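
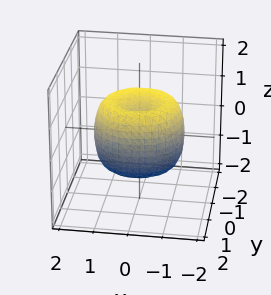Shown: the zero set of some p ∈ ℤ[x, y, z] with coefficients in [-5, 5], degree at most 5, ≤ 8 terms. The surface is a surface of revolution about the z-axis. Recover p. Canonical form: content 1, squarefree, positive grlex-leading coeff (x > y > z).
2*x^4 + 4*x^2*y^2 + 2*y^4 - 3*x^2 - 3*y^2 + 2*z^2 - 1

1. deg p = 4. No degree-3 surface has this shape.
2. Symmetry: the surface is invariant under rotation about z: p = q(x² + y², z).
3. From the axis intercepts and sections: a circular section at z = -1 has radius between 0 and 1.
4. Solving for integer coefficients yields p as stated.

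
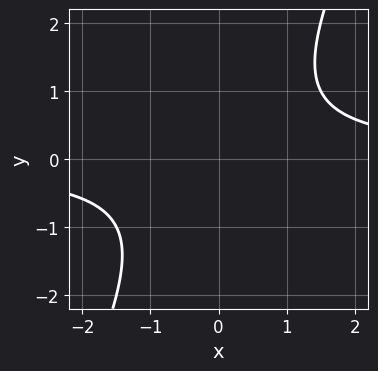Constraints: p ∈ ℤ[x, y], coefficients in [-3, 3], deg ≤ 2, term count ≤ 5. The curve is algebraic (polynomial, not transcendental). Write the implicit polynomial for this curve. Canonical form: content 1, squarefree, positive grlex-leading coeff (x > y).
2*x*y - y^2 - 2

1. deg p = 2. The shape is more complex than any degree-1 curve.
2. Checking where it meets the axes: the curve avoids every integer x-axis point in the box; the curve avoids every integer y-axis point in the box.
3. Assembling these constraints gives the stated polynomial.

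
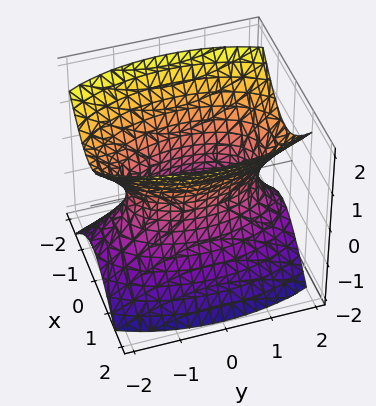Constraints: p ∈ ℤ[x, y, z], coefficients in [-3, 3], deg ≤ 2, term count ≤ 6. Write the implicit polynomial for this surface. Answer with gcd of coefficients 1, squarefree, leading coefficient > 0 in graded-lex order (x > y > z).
First, deg p = 2. An hourglass — one-sheet hyperboloid; a quadric.
Next, symmetries: the y ↦ −y reflection is a symmetry, so y appears only in even powers; it's symmetric under z → −z, forcing even powers of z; it's symmetric under x → −x, forcing even powers of x.
Then, from the visible intercepts: it misses every integer gridline on the z-axis.
Finally, putting this together gives p.

3*x^2 + y^2 - 2*z^2 - 2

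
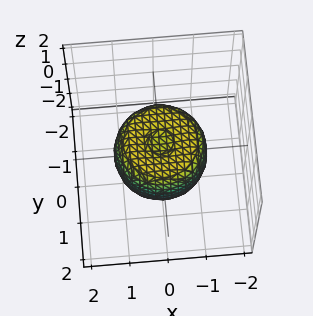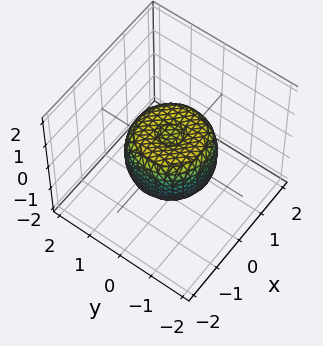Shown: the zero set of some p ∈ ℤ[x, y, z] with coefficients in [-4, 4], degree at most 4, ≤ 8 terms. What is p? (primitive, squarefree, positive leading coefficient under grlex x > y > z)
2*x^4 + 4*x^2*y^2 + 2*y^4 - 2*x^2 - 2*y^2 + 2*z^2 - 1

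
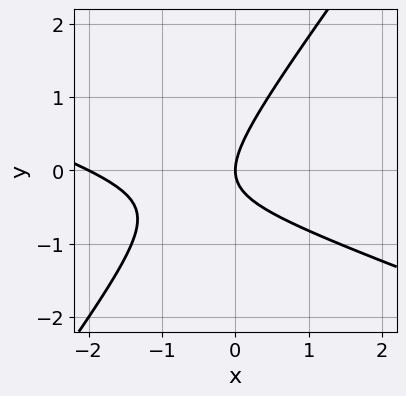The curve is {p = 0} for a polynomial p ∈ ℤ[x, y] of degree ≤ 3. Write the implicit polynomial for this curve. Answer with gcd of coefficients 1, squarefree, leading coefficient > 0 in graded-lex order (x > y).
x^2 + 2*x*y - 2*y^2 + 2*x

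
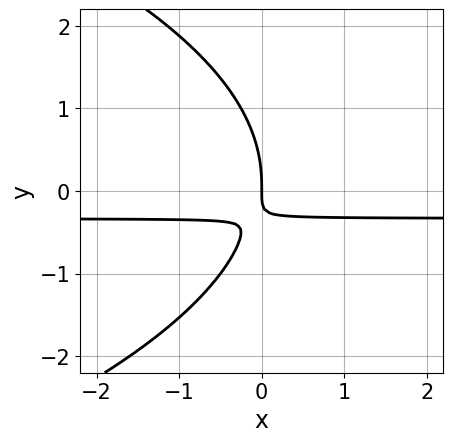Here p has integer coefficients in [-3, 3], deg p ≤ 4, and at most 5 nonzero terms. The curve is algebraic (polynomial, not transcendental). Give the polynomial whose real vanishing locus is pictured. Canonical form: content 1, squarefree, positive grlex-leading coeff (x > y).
First, deg p = 3. No degree-2 curve has this shape.
Next, checking where it meets the axes: one x-axis crossing is at x = 0; one y-axis crossing is at y = 0.
Finally, fitting integer coefficients to these (and the overall shape) gives p.

y^3 + 3*x*y + x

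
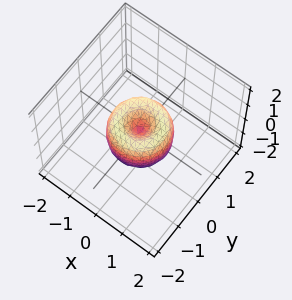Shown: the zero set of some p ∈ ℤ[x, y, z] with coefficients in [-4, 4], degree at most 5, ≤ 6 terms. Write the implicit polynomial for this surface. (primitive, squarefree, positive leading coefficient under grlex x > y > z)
First, degree: a generic line meets the surface in up to 4 points, so deg p = 4.
Then, symmetries: rotational symmetry about the z-axis ⇒ p depends on x, y only through x² + y².
Then, from the axis intercepts and sections: it crosses the z-axis at the gridline z = 0; the x-axis gridline crossings are at x ∈ {-1, 0, 1}; among the integer gridlines, it crosses the y-axis at y ∈ {-1, 0, 1}.
Finally, together with the visible shape, these determine p as stated.

2*x^4 + 4*x^2*y^2 + 2*y^4 - 2*x^2 - 2*y^2 + z^2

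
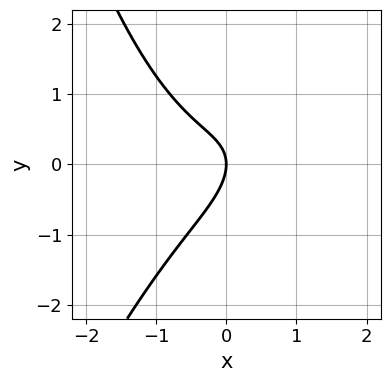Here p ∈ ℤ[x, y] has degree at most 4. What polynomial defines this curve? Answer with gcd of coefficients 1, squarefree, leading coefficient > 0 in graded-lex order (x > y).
First, deg p = 3.
Then, from the visible intercepts: it crosses the x-axis at the gridline x = 0; it crosses the y-axis at the gridline y = 0.
Finally, matching integer coefficients to the picture gives p.

3*x^3 - x^2*y - 2*x*y + 3*y^2 + 3*x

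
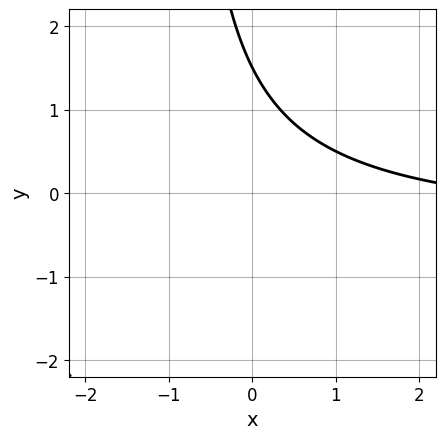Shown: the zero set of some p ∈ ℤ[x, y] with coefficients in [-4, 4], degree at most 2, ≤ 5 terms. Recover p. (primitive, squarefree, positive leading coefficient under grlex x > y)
2*x*y + x + 2*y - 3

First, deg p = 2.
Then, from the visible intercepts: no x-intercept at any integer in the box.
Finally, the integer polynomial consistent with all of this is the stated p.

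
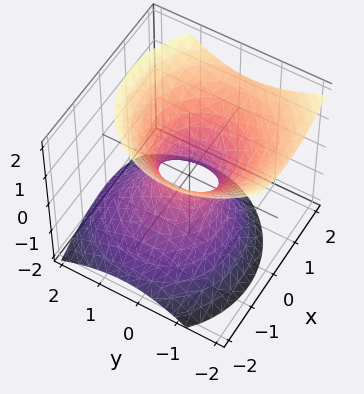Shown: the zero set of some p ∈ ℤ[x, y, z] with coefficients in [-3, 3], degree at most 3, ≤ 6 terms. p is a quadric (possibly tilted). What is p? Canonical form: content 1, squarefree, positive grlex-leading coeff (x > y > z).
1. The degree is 2 — the shape is more complex than any degree-1 surface.
2. Checking where it meets the axes: no z-intercept at any integer in the box.
3. Solving for integer coefficients yields p as stated.

2*x^2 - x*z + 2*y^2 + y*z - 2*z^2 - 1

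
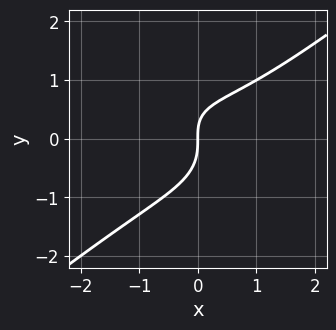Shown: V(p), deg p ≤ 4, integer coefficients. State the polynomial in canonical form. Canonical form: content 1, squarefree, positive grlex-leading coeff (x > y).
First, degree: no degree-2 curve has this shape, so deg p = 3.
Next, from the visible intercepts: one x-axis crossing is at x = 0; it meets the y-axis at y = 0 (among the integer gridlines).
Finally, fitting integer coefficients to these (and the overall shape) gives p.

x^3 - 2*y^3 - x*y + 2*x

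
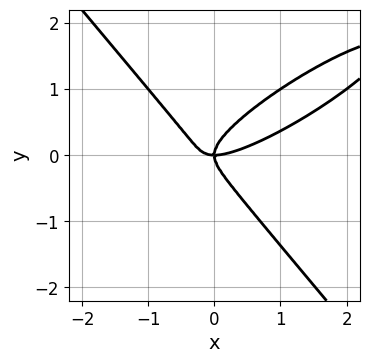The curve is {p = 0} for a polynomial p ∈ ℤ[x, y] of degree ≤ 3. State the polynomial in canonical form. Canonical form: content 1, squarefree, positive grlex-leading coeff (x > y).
x^3 - 2*x^2*y + 2*y^3 - x*y

1. The degree is 3 — no degree-2 curve has this shape.
2. From the visible intercepts: it meets the y-axis at y = 0 (among the integer gridlines); it meets the x-axis at x = 0 (among the integer gridlines).
3. Matching integer coefficients to the picture gives p.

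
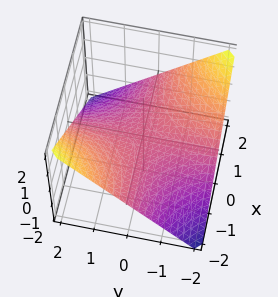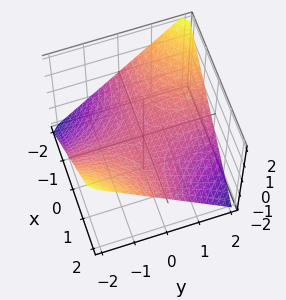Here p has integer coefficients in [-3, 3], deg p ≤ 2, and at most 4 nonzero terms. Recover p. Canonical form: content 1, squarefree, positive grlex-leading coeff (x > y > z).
x*y + 2*z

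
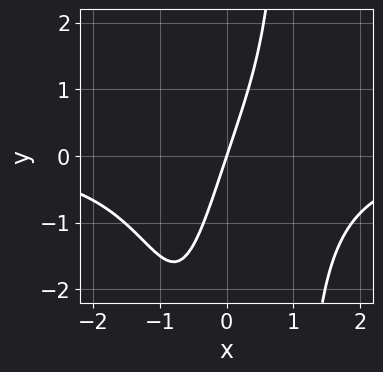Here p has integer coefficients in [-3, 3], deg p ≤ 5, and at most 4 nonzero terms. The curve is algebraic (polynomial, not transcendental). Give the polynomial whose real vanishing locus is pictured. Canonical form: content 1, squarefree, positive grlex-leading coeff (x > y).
x^3*y + 3*x - y

1. deg p = 4. A generic line meets the curve in up to 4 points.
2. From the visible intercepts: one y-axis crossing is at y = 0; it meets the x-axis at x = 0 (among the integer gridlines).
3. The integer polynomial consistent with all of this is the stated p.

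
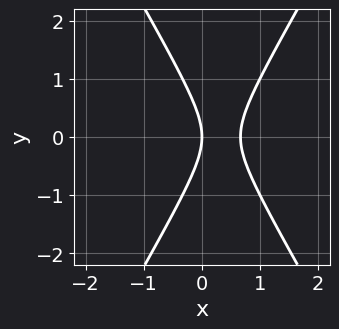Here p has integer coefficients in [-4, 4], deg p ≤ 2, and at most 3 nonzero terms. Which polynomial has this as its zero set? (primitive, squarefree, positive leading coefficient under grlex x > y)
First, deg p = 2. The shape is more complex than any degree-1 curve.
Next, symmetries: mirror symmetry y ↦ −y ⇒ only even powers of y.
Next, observable constraints: it crosses the y-axis at the gridline y = 0; it meets the x-axis at x = 0 (among the integer gridlines).
Finally, assembling these constraints gives the stated polynomial.

3*x^2 - y^2 - 2*x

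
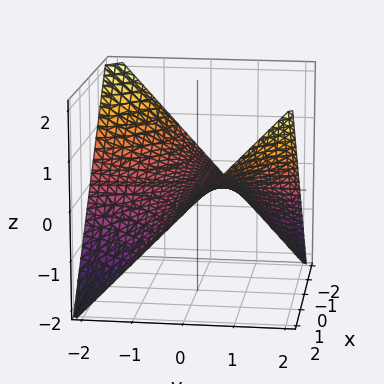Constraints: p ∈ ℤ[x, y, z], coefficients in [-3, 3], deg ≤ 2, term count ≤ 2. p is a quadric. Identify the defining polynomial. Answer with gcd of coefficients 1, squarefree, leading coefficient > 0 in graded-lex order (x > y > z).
x*y - 2*z

1. The degree is 2 — a saddle surface; a quadric.
2. Against the integer gridlines: every point of the x-axis in the box is on the surface; every point of the y-axis in the box is on the surface.
3. Assembling these constraints gives the stated polynomial.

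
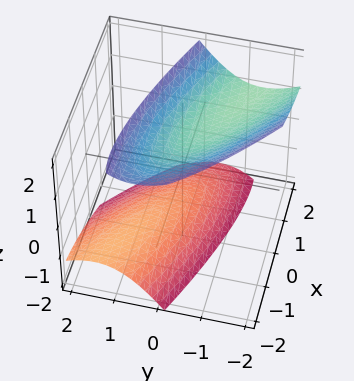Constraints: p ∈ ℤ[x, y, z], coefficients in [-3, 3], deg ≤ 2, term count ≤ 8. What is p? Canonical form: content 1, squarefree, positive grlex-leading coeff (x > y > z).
x^2 + 3*x*y + 3*y^2 + 2*y*z - 2*z^2 + 3

1. There are 2 components. Treating them together as one polynomial.
2. deg p = 2. The shape is more complex than any degree-1 surface.
3. From the visible intercepts: it misses every integer gridline on the y-axis; the surface avoids every integer x-axis point in the box.
4. Putting this together gives p.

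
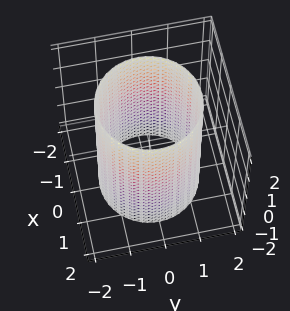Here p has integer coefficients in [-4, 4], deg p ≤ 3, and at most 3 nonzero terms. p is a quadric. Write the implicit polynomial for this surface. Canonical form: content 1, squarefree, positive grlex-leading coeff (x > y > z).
First, deg p = 2. A cylinder; a quadric.
Next, symmetries: the z-axis is an axis of rotation, so x and y enter only as x² + y²; it's symmetric under z → −z, forcing even powers of z.
Next, checking where it meets the axes: a circular section at z = 2 has radius between 1 and 2; no z-intercept at any integer in the box.
Finally, together with the visible shape, these determine p as stated.

x^2 + y^2 - 2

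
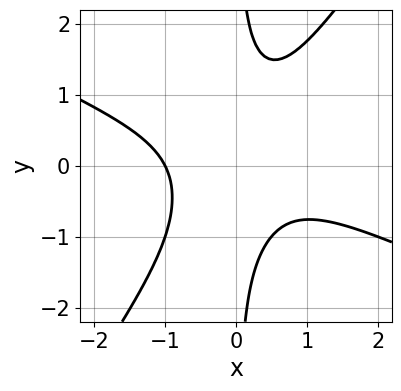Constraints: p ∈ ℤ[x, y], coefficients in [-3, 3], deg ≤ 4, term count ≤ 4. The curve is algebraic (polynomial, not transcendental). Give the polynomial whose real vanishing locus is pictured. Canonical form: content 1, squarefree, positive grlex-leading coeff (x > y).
1. The degree is 3 — a generic line meets the curve in up to 3 points.
2. Reading off the gridlines: it crosses the x-axis at the gridline x = -1; the curve avoids every integer y-axis point in the box.
3. These observations pin down the coefficients.

2*x^3 + 3*x^2*y - 3*x*y^2 + 2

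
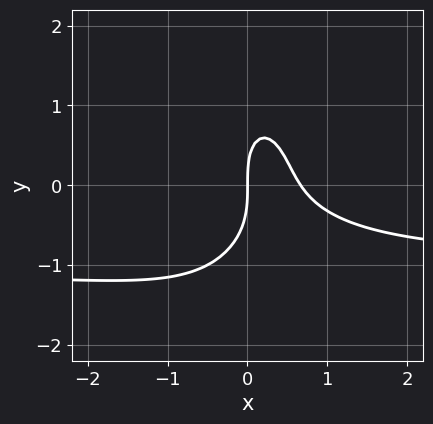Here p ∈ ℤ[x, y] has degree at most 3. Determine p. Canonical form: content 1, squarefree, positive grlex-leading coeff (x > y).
3*x^2*y + y^3 + 3*x^2 - 2*x

First, degree: the shape is more complex than any degree-2 curve, so deg p = 3.
Then, against the integer gridlines: one x-axis crossing is at x = 0; one y-axis crossing is at y = 0.
Finally, fitting integer coefficients to these (and the overall shape) gives p.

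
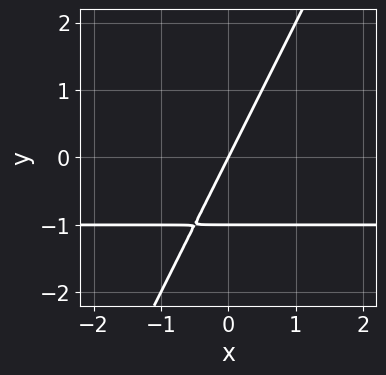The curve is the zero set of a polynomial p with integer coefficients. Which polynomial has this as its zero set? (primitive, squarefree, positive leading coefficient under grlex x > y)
2*x*y - y^2 + 2*x - y

First, deg p = 2.
Next, from the visible intercepts: the y-axis gridline crossings are at y ∈ {-1, 0}; one x-axis crossing is at x = 0.
Finally, the integer polynomial consistent with all of this is the stated p.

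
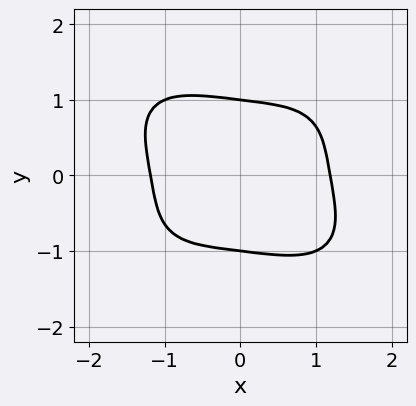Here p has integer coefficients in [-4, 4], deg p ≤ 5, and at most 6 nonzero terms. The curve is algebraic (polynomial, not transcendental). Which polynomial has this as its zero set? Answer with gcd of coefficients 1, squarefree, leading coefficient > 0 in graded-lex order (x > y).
x^4 + 2*y^4 + x*y - 2

(a) The degree is 4 — a generic line meets the curve in up to 4 points.
(b) Against the integer gridlines: among the integer gridlines, it crosses the y-axis at y ∈ {-1, 1}.
(c) These observations pin down the coefficients.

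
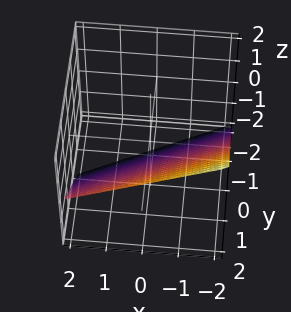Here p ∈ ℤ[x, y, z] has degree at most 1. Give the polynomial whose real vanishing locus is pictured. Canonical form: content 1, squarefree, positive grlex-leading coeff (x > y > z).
(a) Degree: every cross-section is a straight line — this is a plane, so deg p = 1.
(b) Checking where it meets the axes: it meets the z-axis at z = -1 (among the integer gridlines); it meets the x-axis at x = -2 (among the integer gridlines); one y-axis crossing is at y = 1.
(c) The integer polynomial consistent with all of this is the stated p.

x - 2*y + 2*z + 2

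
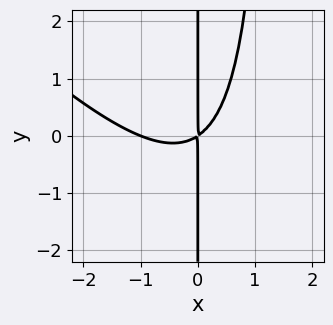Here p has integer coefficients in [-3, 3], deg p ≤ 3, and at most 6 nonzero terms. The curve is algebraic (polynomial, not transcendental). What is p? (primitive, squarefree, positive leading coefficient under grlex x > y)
deg p = 3.
Against the integer gridlines: one x-axis crossing is at x = -1; every point of the y-axis in the box is on the curve.
Fitting integer coefficients to these (and the overall shape) gives p.

2*x^3 + 2*x^2*y + 2*x^2 - 3*x*y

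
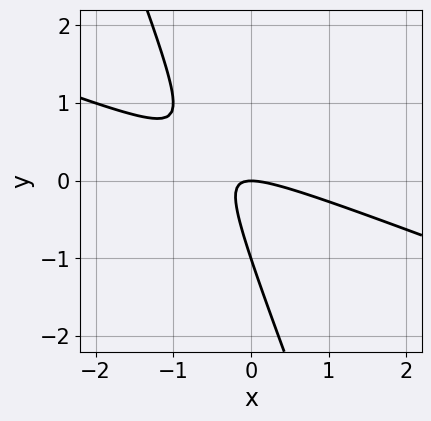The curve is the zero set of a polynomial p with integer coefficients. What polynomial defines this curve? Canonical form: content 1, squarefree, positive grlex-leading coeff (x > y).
The degree is 2 — a generic line meets the curve in up to 2 points.
Checking where it meets the axes: one x-axis crossing is at x = 0; the y-axis gridline crossings are at y ∈ {-1, 0}.
Putting this together gives p.

x^2 + 3*x*y + y^2 + y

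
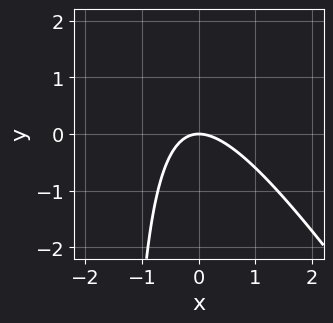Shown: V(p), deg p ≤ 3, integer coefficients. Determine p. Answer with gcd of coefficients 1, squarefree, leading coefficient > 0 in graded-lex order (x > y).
3*x^2 + 2*x*y + 3*y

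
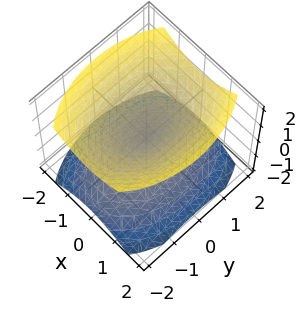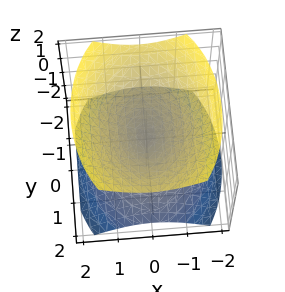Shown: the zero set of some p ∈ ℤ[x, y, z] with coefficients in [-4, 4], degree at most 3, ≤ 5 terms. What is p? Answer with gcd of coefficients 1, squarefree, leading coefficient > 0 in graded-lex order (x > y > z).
(a) There are 2 components. Treating them together as one polynomial.
(b) deg p = 2. A double cone through the origin; a quadric.
(c) Symmetries: mirror symmetry y ↦ −y ⇒ only even powers of y; it's symmetric under x → −x, forcing even powers of x; it's symmetric under z → −z, forcing even powers of z.
(d) Checking where it meets the axes: it crosses the y-axis at the gridline y = 0; it crosses the z-axis at the gridline z = 0.
(e) Assembling these constraints gives the stated polynomial.

2*x^2 + y^2 - 2*z^2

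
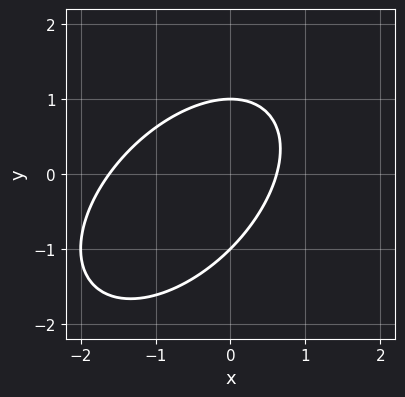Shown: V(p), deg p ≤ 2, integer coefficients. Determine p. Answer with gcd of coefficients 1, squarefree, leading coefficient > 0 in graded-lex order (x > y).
x^2 - x*y + y^2 + x - 1

First, deg p = 2. The shape is more complex than any degree-1 curve.
Then, reading off the gridlines: the y-axis gridline crossings are at y ∈ {-1, 1}.
Finally, fitting integer coefficients to these (and the overall shape) gives p.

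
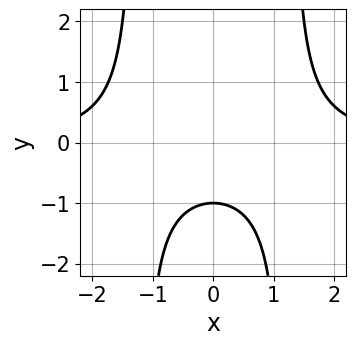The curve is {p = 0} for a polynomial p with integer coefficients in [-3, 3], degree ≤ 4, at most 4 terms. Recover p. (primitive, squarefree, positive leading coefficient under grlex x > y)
2*x^2*y - 3*y - 3

Degree: the shape is more complex than any degree-2 curve, so deg p = 3.
Symmetries: the x ↦ −x reflection is a symmetry, so x appears only in even powers.
Checking where it meets the axes: it meets the y-axis at y = -1 (among the integer gridlines); it misses every integer gridline on the x-axis.
These observations pin down the coefficients.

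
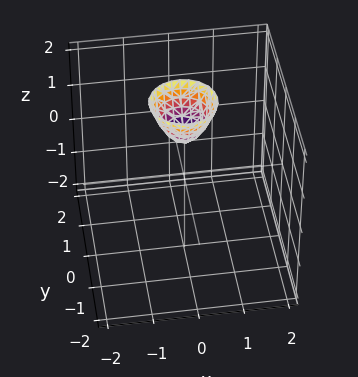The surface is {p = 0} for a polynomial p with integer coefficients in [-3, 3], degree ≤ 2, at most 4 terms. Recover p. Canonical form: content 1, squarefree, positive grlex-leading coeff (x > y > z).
First, the degree is 2 — the shape is more complex than any degree-1 surface.
Then, symmetry: the surface is invariant under rotation about z: p = q(x² + y², z).
Then, against the integer gridlines: a circular section at z = 2 has radius between 0 and 1; it misses every integer gridline on the y-axis; one z-axis crossing is at z = 1.
Finally, solving for integer coefficients yields p as stated.

2*x^2 + 2*y^2 - z + 1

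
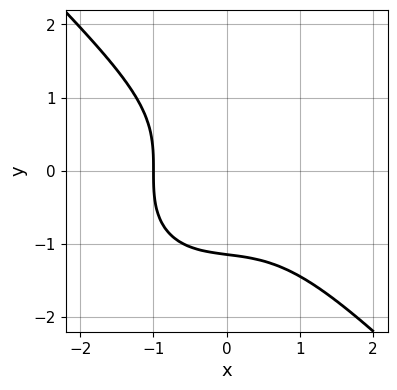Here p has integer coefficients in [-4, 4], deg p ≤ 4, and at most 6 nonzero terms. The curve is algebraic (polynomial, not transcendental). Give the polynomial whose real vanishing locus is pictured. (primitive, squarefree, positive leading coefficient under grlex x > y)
2*x^3 + 2*y^3 + x + 3

deg p = 3.
Checking where it meets the axes: it meets the x-axis at x = -1 (among the integer gridlines).
The integer polynomial consistent with all of this is the stated p.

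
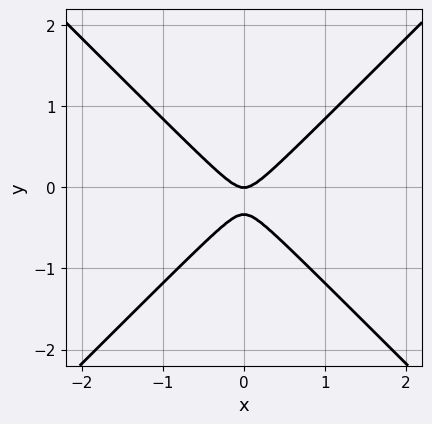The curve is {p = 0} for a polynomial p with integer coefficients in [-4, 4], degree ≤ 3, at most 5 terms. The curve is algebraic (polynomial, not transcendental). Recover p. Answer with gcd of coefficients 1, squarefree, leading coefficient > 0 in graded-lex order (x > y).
3*x^2 - 3*y^2 - y

1. Degree: no degree-1 curve has this shape, so deg p = 2.
2. Symmetries: mirror symmetry x ↦ −x ⇒ only even powers of x.
3. From the axis intercepts and sections: one y-axis crossing is at y = 0; it crosses the x-axis at the gridline x = 0.
4. Together with the visible shape, these determine p as stated.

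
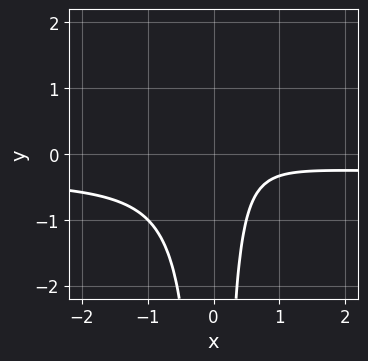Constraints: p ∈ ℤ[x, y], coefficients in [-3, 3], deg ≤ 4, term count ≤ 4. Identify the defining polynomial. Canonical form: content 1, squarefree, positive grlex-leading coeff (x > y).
First, deg p = 3. The shape is more complex than any degree-2 curve.
Then, from the axis intercepts and sections: it misses every integer gridline on the y-axis; the curve avoids every integer x-axis point in the box.
Finally, matching integer coefficients to the picture gives p.

3*x^2*y + x^2 - x + 1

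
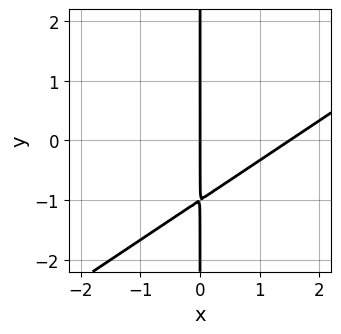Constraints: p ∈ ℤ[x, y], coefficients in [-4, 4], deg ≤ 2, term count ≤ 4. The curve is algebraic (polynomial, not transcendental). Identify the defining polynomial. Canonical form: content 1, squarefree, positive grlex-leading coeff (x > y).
2*x^2 - 3*x*y - 3*x

1. deg p = 2.
2. Against the integer gridlines: the visible y-axis segment lies entirely on the curve; one x-axis crossing is at x = 0.
3. Together with the visible shape, these determine p as stated.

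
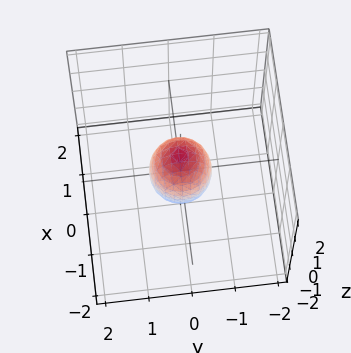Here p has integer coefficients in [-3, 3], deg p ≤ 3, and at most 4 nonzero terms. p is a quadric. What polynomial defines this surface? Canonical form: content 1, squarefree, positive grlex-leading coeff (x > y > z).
deg p = 2.
By symmetry, the z-axis is an axis of rotation, so x and y enter only as x² + y²; it's symmetric under z → −z, forcing even powers of z.
Against the integer gridlines: among the integer gridlines, it crosses the z-axis at z ∈ {-1, 1}; a circular section at z = 0 has radius between 0 and 1.
Assembling these constraints gives the stated polynomial.

2*x^2 + 2*y^2 + z^2 - 1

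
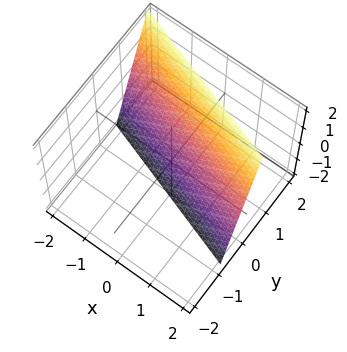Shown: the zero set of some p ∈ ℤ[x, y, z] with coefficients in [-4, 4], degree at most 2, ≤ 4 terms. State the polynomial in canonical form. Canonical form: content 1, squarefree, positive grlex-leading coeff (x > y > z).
First, deg p = 1. The surface is flat (a plane).
Then, from the visible intercepts: one x-axis crossing is at x = 2; it crosses the z-axis at the gridline z = -2.
Finally, together with the visible shape, these determine p as stated.

x + 3*y - z - 2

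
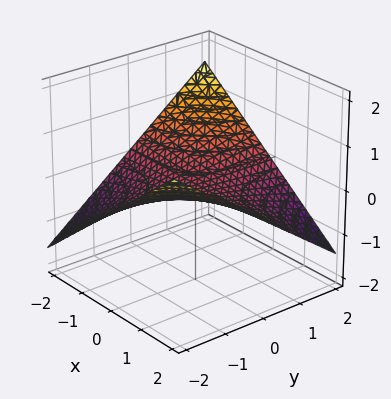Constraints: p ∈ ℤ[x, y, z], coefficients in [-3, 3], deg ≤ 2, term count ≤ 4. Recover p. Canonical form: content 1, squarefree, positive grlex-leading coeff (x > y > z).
First, the degree is 2 — a saddle surface; a quadric.
Then, from the visible intercepts: one z-axis crossing is at z = 0; the visible x-axis segment lies entirely on the surface.
Finally, solving for integer coefficients yields p as stated. Check: (0, 2, 0) on the y-axis lies on the surface, and p(0, 2, 0) = 0. ✓

x*y + 3*z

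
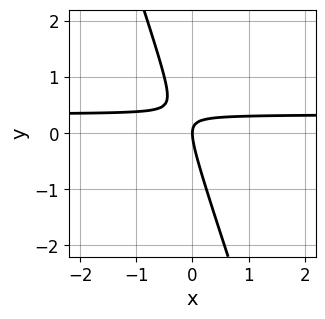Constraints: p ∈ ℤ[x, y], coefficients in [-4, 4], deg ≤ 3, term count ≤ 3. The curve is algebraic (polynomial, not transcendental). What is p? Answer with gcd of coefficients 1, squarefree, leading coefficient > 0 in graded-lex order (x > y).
1. deg p = 2. No degree-1 curve has this shape.
2. Reading off the gridlines: it meets the x-axis at x = 0 (among the integer gridlines); it meets the y-axis at y = 0 (among the integer gridlines).
3. Together with the visible shape, these determine p as stated.

3*x*y + y^2 - x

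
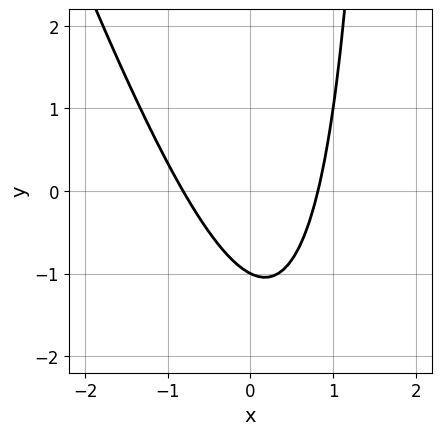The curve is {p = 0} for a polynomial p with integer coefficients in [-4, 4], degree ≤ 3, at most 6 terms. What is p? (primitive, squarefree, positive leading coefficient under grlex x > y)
First, deg p = 2.
Then, against the integer gridlines: it meets the y-axis at y = -1 (among the integer gridlines).
Finally, putting this together gives p.

3*x^2 + x*y - 2*y - 2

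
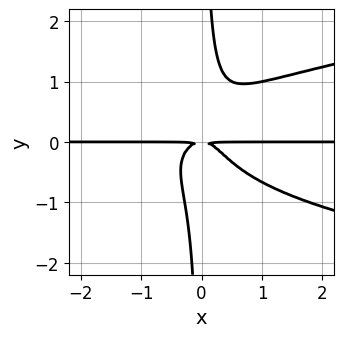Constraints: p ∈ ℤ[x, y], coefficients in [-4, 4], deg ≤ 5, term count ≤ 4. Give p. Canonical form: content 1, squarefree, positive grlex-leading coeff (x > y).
3*x*y^3 - 2*x^2*y - y^2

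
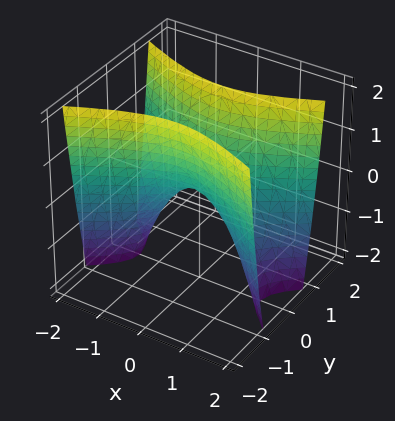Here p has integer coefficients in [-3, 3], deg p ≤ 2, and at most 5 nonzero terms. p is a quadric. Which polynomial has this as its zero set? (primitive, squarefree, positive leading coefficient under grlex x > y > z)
1. The degree is 2 — a saddle surface; a quadric.
2. Symmetries: mirror symmetry y ↦ −y ⇒ only even powers of y; mirror symmetry x ↦ −x ⇒ only even powers of x.
3. Reading off the gridlines: one y-axis crossing is at y = 0; it meets the z-axis at z = 0 (among the integer gridlines); it crosses the x-axis at the gridline x = 0.
4. The integer polynomial consistent with all of this is the stated p.

x^2 - 3*y^2 + z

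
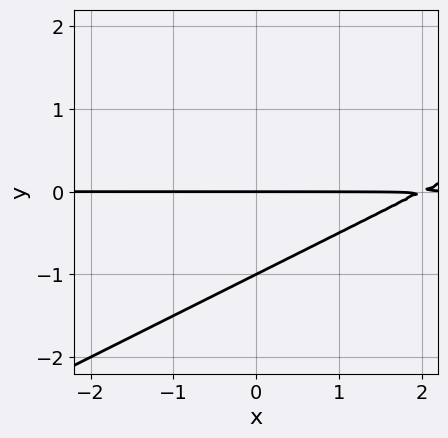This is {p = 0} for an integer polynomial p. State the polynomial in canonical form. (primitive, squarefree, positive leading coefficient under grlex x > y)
First, deg p = 2. A generic line meets the curve in up to 2 points.
Then, checking where it meets the axes: every point of the x-axis in the box is on the curve; the y-axis gridline crossings are at y ∈ {-1, 0}.
Finally, these observations pin down the coefficients.

x*y - 2*y^2 - 2*y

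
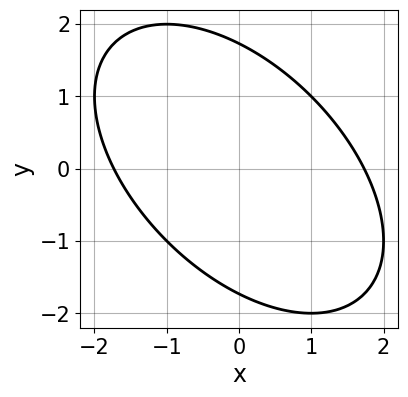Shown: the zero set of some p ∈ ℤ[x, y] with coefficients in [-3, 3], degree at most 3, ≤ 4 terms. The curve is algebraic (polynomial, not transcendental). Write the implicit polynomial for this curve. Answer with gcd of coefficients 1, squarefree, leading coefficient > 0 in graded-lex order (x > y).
x^2 + x*y + y^2 - 3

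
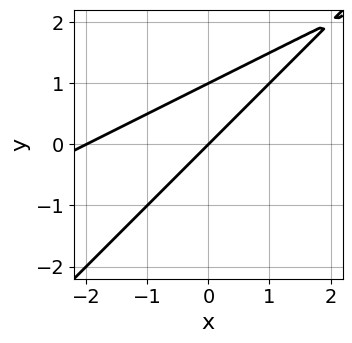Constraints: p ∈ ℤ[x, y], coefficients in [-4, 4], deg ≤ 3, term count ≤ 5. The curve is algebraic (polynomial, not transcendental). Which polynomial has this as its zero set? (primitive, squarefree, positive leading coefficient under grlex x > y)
x^2 - 3*x*y + 2*y^2 + 2*x - 2*y

First, degree: a generic line meets the curve in up to 2 points, so deg p = 2.
Next, checking where it meets the axes: among the integer gridlines, it crosses the x-axis at x ∈ {-2, 0}; the y-axis gridline crossings are at y ∈ {0, 1}.
Finally, putting this together gives p.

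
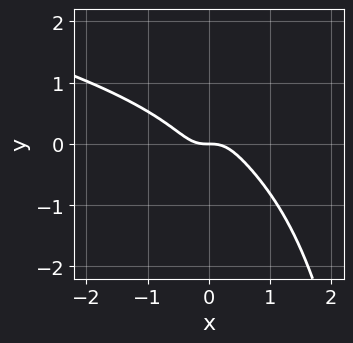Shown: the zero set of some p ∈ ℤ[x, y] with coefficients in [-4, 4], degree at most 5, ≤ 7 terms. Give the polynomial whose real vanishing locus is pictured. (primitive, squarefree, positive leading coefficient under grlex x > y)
1. The degree is 4 — a generic line meets the curve in up to 4 points.
2. From the visible intercepts: one y-axis crossing is at y = 0; it meets the x-axis at x = 0 (among the integer gridlines).
3. Matching integer coefficients to the picture gives p.

2*x^2*y^2 + 3*x^3 + 3*x^2*y + 2*y^3 + y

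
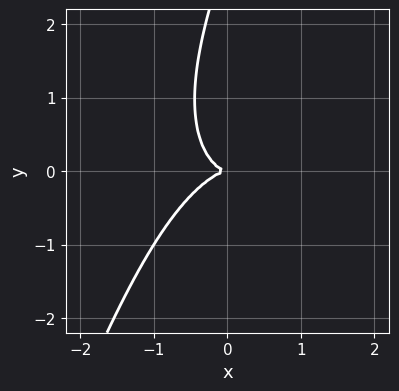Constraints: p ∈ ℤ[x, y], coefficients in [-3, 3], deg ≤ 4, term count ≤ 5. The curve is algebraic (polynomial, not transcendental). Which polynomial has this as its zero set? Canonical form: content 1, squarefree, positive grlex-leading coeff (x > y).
3*x^3 - 2*x^2*y + 3*x*y^2 - y^3 + 3*y^2

Degree: the shape is more complex than any degree-2 curve, so deg p = 3.
Checking where it meets the axes: one x-axis crossing is at x = 0; it crosses the y-axis at the gridline y = 0.
Fitting integer coefficients to these (and the overall shape) gives p.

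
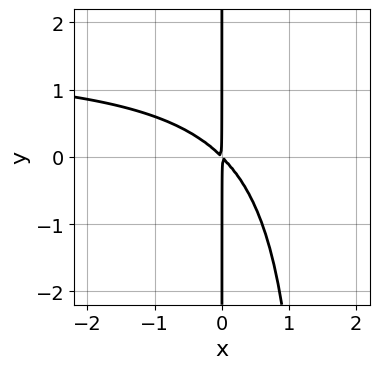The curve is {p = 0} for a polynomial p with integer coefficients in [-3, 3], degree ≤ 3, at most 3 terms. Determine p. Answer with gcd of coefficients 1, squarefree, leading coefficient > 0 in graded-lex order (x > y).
deg p = 3. A generic line meets the curve in up to 3 points.
Observable constraints: the visible y-axis segment lies entirely on the curve.
Assembling these constraints gives the stated polynomial.

2*x^2*y - 3*x^2 - 3*x*y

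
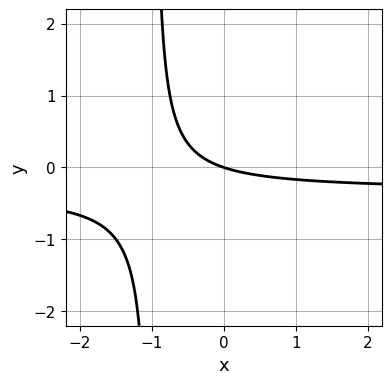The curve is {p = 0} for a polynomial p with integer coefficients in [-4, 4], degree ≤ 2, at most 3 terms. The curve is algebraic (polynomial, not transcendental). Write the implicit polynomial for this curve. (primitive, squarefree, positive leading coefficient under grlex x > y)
3*x*y + x + 3*y

(a) The degree is 2 — a generic line meets the curve in up to 2 points.
(b) Checking where it meets the axes: it meets the x-axis at x = 0 (among the integer gridlines); one y-axis crossing is at y = 0.
(c) Assembling these constraints gives the stated polynomial.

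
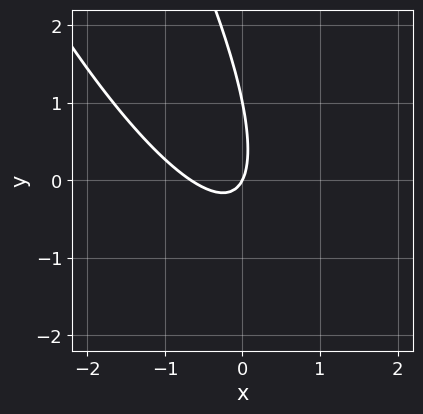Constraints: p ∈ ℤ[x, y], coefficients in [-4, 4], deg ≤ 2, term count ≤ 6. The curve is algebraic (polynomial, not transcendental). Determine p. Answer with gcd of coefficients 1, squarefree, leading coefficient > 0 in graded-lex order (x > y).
3*x^2 + 3*x*y + y^2 + 2*x - y

1. The degree is 2 — the shape is more complex than any degree-1 curve.
2. From the visible intercepts: among the integer gridlines, it crosses the y-axis at y ∈ {0, 1}; it meets the x-axis at x = 0 (among the integer gridlines).
3. Assembling these constraints gives the stated polynomial.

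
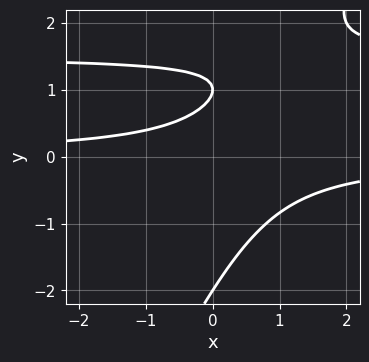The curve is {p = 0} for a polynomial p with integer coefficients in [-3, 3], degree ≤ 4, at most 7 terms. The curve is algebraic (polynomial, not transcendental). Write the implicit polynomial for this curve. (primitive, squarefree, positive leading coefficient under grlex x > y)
2*x*y^2 - y^3 - 3*x*y + 3*y - 2

The degree is 3 — no degree-2 curve has this shape.
From the axis intercepts and sections: it misses every integer gridline on the x-axis; the y-axis gridline crossings are at y ∈ {-2, 1}.
Matching integer coefficients to the picture gives p.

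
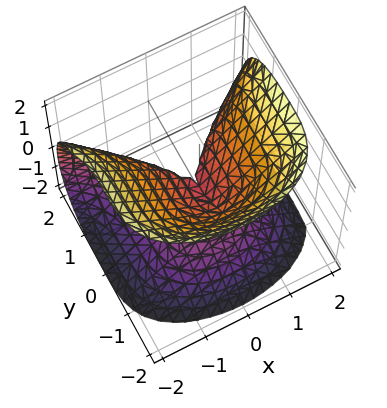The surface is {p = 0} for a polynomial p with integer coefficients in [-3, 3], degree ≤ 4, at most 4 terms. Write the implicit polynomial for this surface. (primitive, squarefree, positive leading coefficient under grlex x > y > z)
The degree is 3 — no degree-2 surface has this shape.
Against the integer gridlines: it crosses the y-axis at the gridline y = 0; one x-axis crossing is at x = 0.
Fitting integer coefficients to these (and the overall shape) gives p.

2*y^3 - 3*x^2 + 3*z^2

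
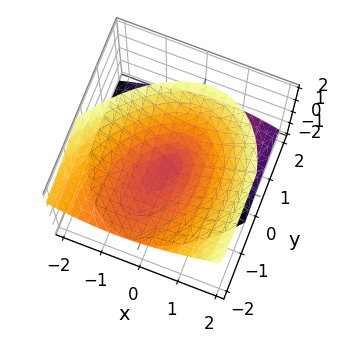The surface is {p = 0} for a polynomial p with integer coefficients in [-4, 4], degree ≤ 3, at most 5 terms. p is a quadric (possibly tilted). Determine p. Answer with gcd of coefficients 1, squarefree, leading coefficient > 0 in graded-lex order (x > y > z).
(a) I count 2 distinct pieces. They look like related sheets of one shape, so recover p as a whole.
(b) The degree is 2 — the shape is more complex than any degree-1 surface.
(c) Checking where it meets the axes: it meets the z-axis at z = 0 (among the integer gridlines); it meets the y-axis at y = 0 (among the integer gridlines); it crosses the x-axis at the gridline x = 0.
(d) Matching integer coefficients to the picture gives p.

2*x^2 - x*y + y^2 + 2*y*z - 2*z^2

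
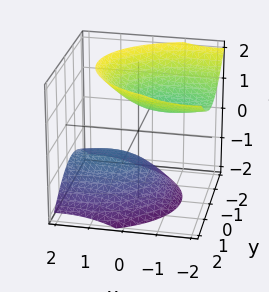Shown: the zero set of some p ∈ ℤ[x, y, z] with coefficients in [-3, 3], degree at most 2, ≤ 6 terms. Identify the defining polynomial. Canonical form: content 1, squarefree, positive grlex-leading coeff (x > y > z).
x^2 + 2*x*z + 2*y^2 - 2*z^2 + 2

The picture has 2 separate pieces. Treating them together as one polynomial.
The degree is 2 — no degree-1 surface has this shape.
Reading off the gridlines: the surface avoids every integer x-axis point in the box; the z-axis gridline crossings are at z ∈ {-1, 1}; it misses every integer gridline on the y-axis.
The integer polynomial consistent with all of this is the stated p.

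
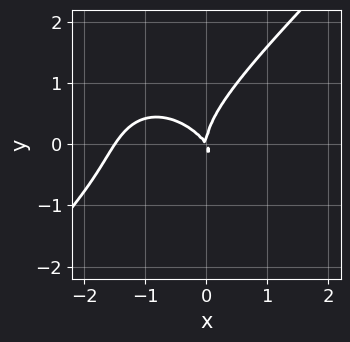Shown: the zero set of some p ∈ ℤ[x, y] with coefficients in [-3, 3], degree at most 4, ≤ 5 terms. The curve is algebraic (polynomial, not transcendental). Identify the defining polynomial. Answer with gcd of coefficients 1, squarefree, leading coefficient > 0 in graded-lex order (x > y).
1. The degree is 3 — no degree-2 curve has this shape.
2. Against the integer gridlines: it crosses the y-axis at the gridline y = 0; it crosses the x-axis at the gridline x = 0.
3. Assembling these constraints gives the stated polynomial.

2*x^3 - 2*y^3 + 3*x^2 + 2*x*y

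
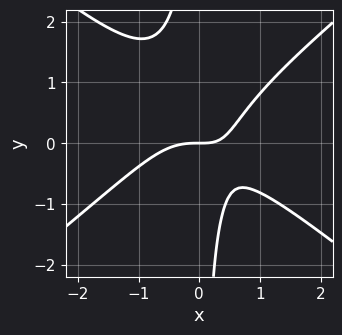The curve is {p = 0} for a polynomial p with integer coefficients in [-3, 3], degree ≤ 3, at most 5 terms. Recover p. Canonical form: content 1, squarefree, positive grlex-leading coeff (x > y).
2*x^3 - 3*x*y^2 + 2*x*y - 2*y

deg p = 3. No degree-2 curve has this shape.
Reading off the gridlines: one x-axis crossing is at x = 0; one y-axis crossing is at y = 0.
Together with the visible shape, these determine p as stated.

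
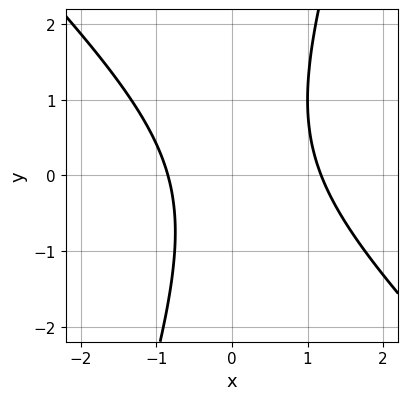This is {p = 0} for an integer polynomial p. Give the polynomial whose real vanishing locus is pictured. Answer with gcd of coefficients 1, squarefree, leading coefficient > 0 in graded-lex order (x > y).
3*x^2 + 2*x*y - y^2 - x - 3

1. The degree is 2 — no degree-1 curve has this shape.
2. Reading off the gridlines: the curve avoids every integer y-axis point in the box.
3. Together with the visible shape, these determine p as stated.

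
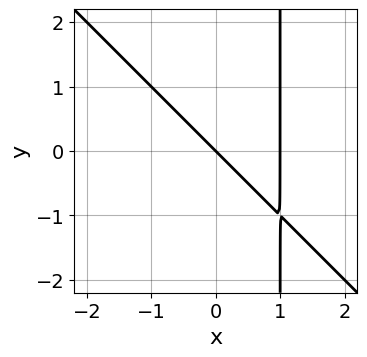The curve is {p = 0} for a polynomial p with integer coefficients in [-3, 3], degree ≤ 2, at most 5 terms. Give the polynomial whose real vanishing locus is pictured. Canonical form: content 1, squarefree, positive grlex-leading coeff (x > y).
x^2 + x*y - x - y

First, the degree is 2 — the shape is more complex than any degree-1 curve.
Then, from the axis intercepts and sections: among the integer gridlines, it crosses the x-axis at x ∈ {0, 1}; one y-axis crossing is at y = 0.
Finally, together with the visible shape, these determine p as stated.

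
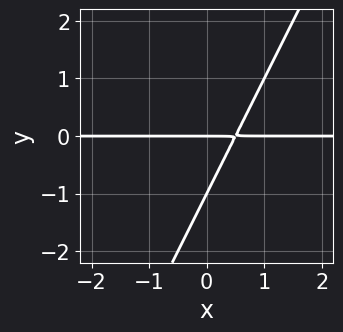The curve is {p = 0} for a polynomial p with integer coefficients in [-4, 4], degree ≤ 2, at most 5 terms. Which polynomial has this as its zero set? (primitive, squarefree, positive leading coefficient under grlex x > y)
1. Degree: a generic line meets the curve in up to 2 points, so deg p = 2.
2. From the visible intercepts: among the integer gridlines, it crosses the y-axis at y ∈ {-1, 0}; the visible x-axis segment lies entirely on the curve.
3. These observations pin down the coefficients.

2*x*y - y^2 - y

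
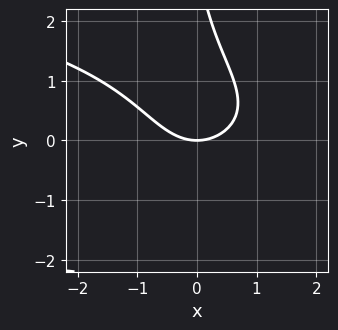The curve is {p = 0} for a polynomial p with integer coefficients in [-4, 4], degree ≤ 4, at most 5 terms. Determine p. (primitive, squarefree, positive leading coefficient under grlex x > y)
(a) Degree: the shape is more complex than any degree-2 curve, so deg p = 3.
(b) Observable constraints: one x-axis crossing is at x = 0; it meets the y-axis at y = 0 (among the integer gridlines).
(c) Fitting integer coefficients to these (and the overall shape) gives p.

2*x*y^2 + 2*x^2 + y^2 - 3*y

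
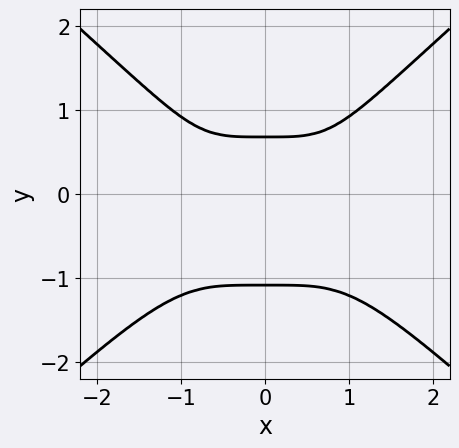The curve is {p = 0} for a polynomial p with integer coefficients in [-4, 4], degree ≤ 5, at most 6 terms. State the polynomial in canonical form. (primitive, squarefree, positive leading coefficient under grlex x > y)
2*x^4 - 3*y^4 - 2*y + 2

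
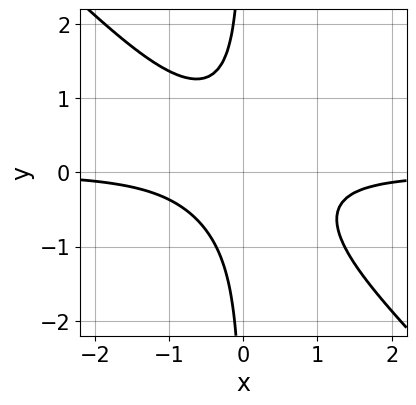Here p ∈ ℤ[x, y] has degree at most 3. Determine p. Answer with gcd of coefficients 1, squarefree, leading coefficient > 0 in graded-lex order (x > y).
2*x^2*y + 2*x*y^2 + 1

Degree: the shape is more complex than any degree-2 curve, so deg p = 3.
Checking where it meets the axes: no y-intercept at any integer in the box; no x-intercept at any integer in the box.
These observations pin down the coefficients.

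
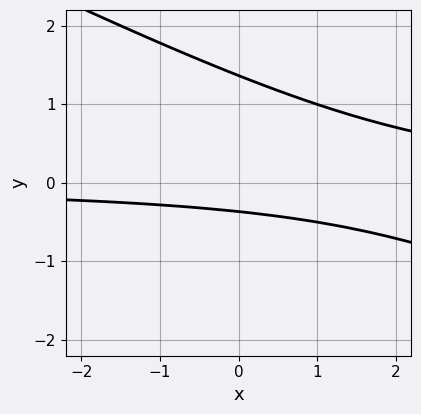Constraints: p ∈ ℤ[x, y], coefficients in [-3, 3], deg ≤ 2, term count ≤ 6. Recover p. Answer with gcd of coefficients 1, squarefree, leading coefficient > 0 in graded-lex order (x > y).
x*y + 2*y^2 - 2*y - 1

deg p = 2. A generic line meets the curve in up to 2 points.
Against the integer gridlines: no x-intercept at any integer in the box.
Fitting integer coefficients to these (and the overall shape) gives p.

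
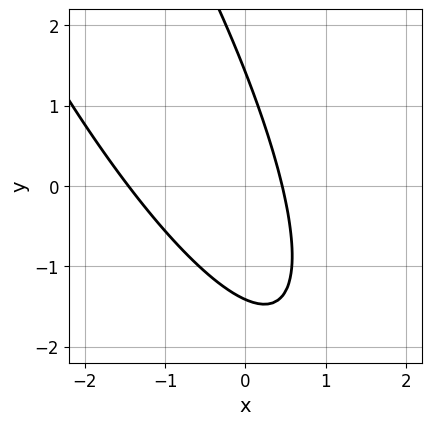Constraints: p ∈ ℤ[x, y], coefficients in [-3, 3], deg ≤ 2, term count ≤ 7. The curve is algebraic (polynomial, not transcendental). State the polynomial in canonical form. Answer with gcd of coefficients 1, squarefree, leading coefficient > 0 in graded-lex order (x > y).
First, degree: the shape is more complex than any degree-1 curve, so deg p = 2.
Finally, putting this together gives p.

3*x^2 + 3*x*y + y^2 + 3*x - 2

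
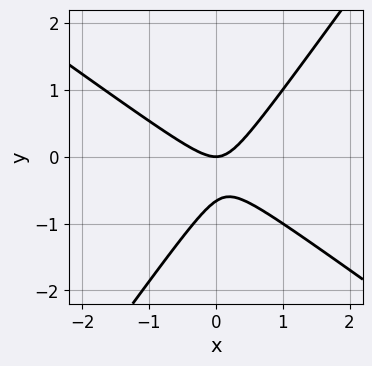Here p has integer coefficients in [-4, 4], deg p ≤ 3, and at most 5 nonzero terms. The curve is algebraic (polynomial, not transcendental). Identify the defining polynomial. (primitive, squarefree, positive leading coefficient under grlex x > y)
3*x^2 + 2*x*y - 3*y^2 - 2*y

1. The degree is 2 — the shape is more complex than any degree-1 curve.
2. Against the integer gridlines: one y-axis crossing is at y = 0; one x-axis crossing is at x = 0.
3. Matching integer coefficients to the picture gives p.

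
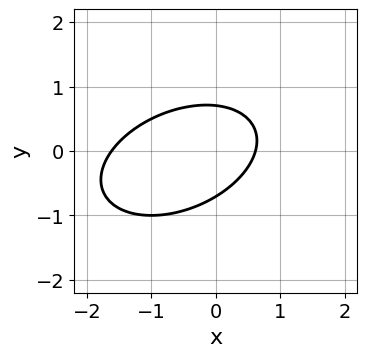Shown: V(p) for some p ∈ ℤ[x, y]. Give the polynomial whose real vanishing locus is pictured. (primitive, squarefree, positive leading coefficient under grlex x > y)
First, the degree is 2 — a generic line meets the curve in up to 2 points.
Finally, the integer polynomial consistent with all of this is the stated p.

x^2 - x*y + 2*y^2 + x - 1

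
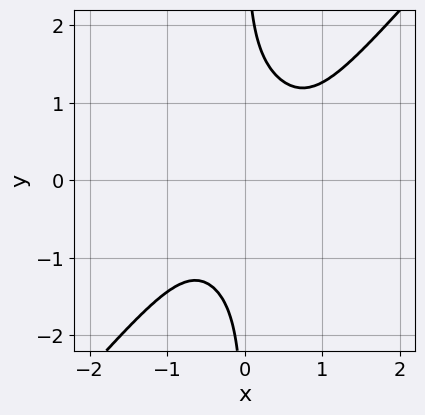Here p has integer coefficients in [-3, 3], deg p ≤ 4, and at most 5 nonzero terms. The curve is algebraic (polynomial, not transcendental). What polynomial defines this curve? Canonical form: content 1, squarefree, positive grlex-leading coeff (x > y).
3*x^4 - 2*x*y^3 - x^3 + 2

The degree is 4 — no degree-3 curve has this shape.
Checking where it meets the axes: the curve avoids every integer x-axis point in the box; it misses every integer gridline on the y-axis.
The integer polynomial consistent with all of this is the stated p.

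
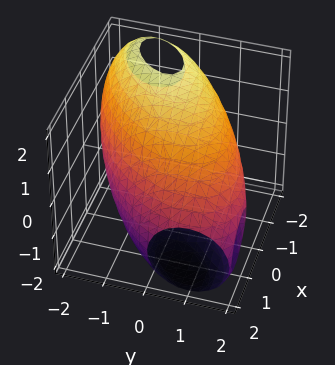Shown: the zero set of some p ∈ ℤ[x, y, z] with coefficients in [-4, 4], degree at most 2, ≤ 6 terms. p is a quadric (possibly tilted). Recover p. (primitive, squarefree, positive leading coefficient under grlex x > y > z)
x^2 - x*y + x*z + y^2 + z^2 - 3

(a) Degree: a generic line meets the surface in up to 2 points, so deg p = 2.
(b) Putting this together gives p.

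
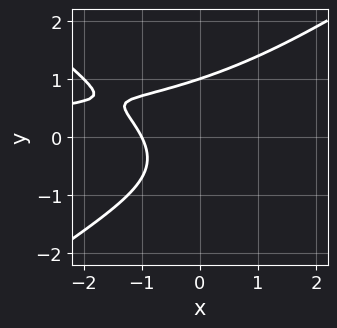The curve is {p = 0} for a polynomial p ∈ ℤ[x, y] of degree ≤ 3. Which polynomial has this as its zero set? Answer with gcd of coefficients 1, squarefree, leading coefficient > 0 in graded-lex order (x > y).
First, deg p = 3.
Then, observable constraints: it crosses the x-axis at the gridline x = -1; it crosses the y-axis at the gridline y = 1.
Finally, solving for integer coefficients yields p as stated.

x^2*y - 2*y^3 + 2*x + 2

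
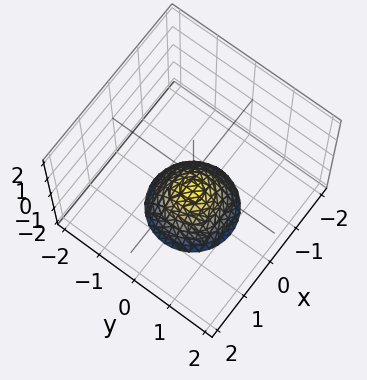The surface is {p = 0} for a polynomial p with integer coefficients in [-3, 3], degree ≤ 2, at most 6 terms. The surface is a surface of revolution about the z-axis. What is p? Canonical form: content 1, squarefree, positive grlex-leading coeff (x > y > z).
(a) deg p = 2. No degree-1 surface has this shape.
(b) Symmetries: rotational symmetry about the z-axis ⇒ p depends on x, y only through x² + y².
(c) Against the integer gridlines: it misses every integer gridline on the x-axis; no y-intercept at any integer in the box; one z-axis crossing is at z = -1.
(d) These observations pin down the coefficients.

x^2 + y^2 + z + 1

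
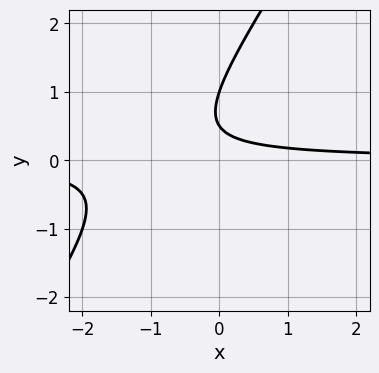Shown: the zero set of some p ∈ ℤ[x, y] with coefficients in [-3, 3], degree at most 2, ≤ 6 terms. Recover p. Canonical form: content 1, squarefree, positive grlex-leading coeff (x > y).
3*x*y - 2*y^2 + 3*y - 1

1. The degree is 2 — no degree-1 curve has this shape.
2. Observable constraints: one y-axis crossing is at y = 1; the curve avoids every integer x-axis point in the box.
3. Matching integer coefficients to the picture gives p.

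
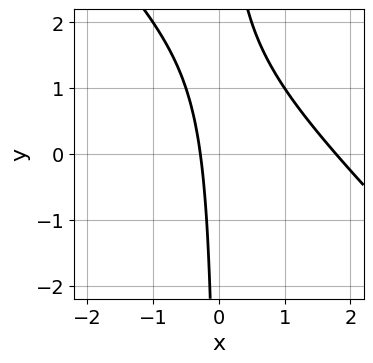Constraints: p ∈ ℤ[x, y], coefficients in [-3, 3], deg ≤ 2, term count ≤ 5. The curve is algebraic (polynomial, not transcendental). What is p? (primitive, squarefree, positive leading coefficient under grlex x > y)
2*x^2 + 2*x*y - 3*x - 1

The degree is 2 — a generic line meets the curve in up to 2 points.
From the axis intercepts and sections: the curve avoids every integer y-axis point in the box.
Matching integer coefficients to the picture gives p.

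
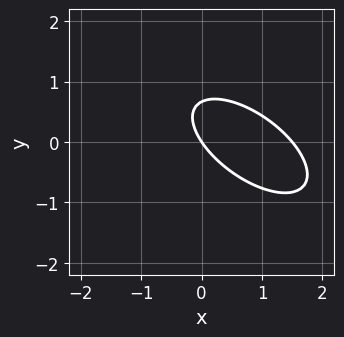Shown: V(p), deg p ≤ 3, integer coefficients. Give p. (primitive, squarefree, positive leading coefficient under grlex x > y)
Degree: no degree-1 curve has this shape, so deg p = 2.
From the axis intercepts and sections: it meets the y-axis at y = 0 (among the integer gridlines); it meets the x-axis at x = 0 (among the integer gridlines).
These observations pin down the coefficients.

2*x^2 + 3*x*y + 3*y^2 - 3*x - 2*y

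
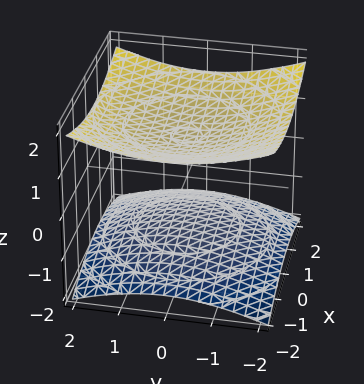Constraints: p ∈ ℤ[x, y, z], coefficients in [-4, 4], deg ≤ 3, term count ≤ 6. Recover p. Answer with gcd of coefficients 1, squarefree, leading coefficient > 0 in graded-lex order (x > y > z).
I count 2 distinct pieces.
deg p = 2.
Symmetries: mirror symmetry z ↦ −z ⇒ only even powers of z; the z-axis is an axis of rotation, so x and y enter only as x² + y².
From the axis intercepts and sections: the surface avoids every integer y-axis point in the box; the z-axis gridline crossings are at z ∈ {-1, 1}; no x-intercept at any integer in the box.
Assembling these constraints gives the stated polynomial.

x^2 + y^2 - 3*z^2 + 3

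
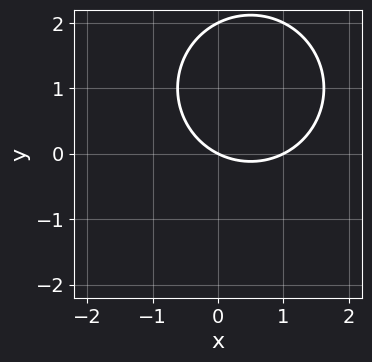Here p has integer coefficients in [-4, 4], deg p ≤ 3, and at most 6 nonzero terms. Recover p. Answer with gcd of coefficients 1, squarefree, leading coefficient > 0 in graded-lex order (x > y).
x^2 + y^2 - x - 2*y

(a) deg p = 2.
(b) From the axis intercepts and sections: the y-axis gridline crossings are at y ∈ {0, 2}; the x-axis gridline crossings are at x ∈ {0, 1}.
(c) The integer polynomial consistent with all of this is the stated p.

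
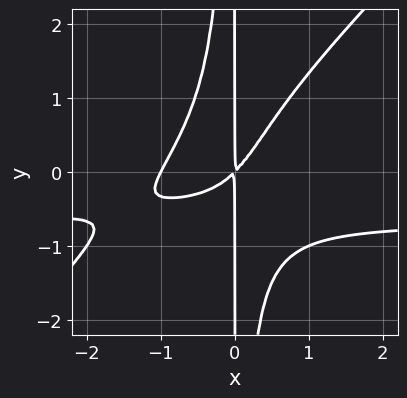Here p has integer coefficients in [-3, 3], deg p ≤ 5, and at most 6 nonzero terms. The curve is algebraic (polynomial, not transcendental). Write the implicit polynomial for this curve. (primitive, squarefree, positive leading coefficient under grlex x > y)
First, deg p = 4.
Then, reading off the gridlines: every point of the y-axis in the box is on the curve; it crosses the x-axis at the gridline x = -1.
Finally, the integer polynomial consistent with all of this is the stated p.

3*x^3*y - 3*x^2*y^2 + 2*x^3 + 2*x^2 - 2*x*y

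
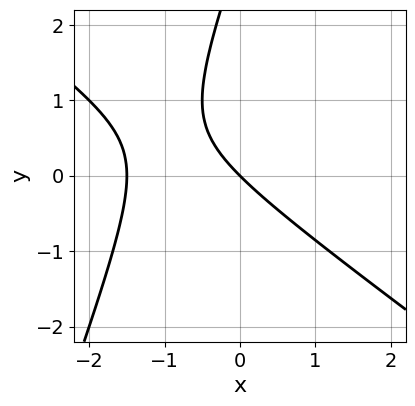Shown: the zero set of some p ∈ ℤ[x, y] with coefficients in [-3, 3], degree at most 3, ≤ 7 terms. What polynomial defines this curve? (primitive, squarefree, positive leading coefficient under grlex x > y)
2*x^2 + 2*x*y - y^2 + 3*x + 3*y

1. The degree is 2 — a generic line meets the curve in up to 2 points.
2. Checking where it meets the axes: it crosses the x-axis at the gridline x = 0; it meets the y-axis at y = 0 (among the integer gridlines).
3. Fitting integer coefficients to these (and the overall shape) gives p.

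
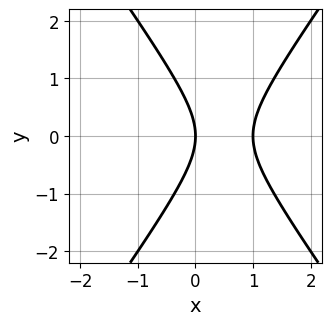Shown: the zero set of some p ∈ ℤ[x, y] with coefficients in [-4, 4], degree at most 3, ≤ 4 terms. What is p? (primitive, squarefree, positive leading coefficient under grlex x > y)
2*x^2 - y^2 - 2*x

(a) deg p = 2.
(b) Symmetries: the y ↦ −y reflection is a symmetry, so y appears only in even powers.
(c) Reading off the gridlines: among the integer gridlines, it crosses the x-axis at x ∈ {0, 1}; it meets the y-axis at y = 0 (among the integer gridlines).
(d) These observations pin down the coefficients.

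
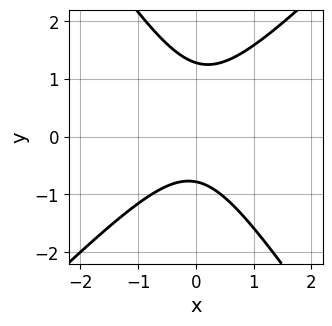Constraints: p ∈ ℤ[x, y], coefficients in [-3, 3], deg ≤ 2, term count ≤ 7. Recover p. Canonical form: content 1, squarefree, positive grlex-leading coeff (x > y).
1. Degree: a generic line meets the curve in up to 2 points, so deg p = 2.
2. Checking where it meets the axes: no x-intercept at any integer in the box.
3. Solving for integer coefficients yields p as stated.

3*x^2 - x*y - 2*y^2 + y + 2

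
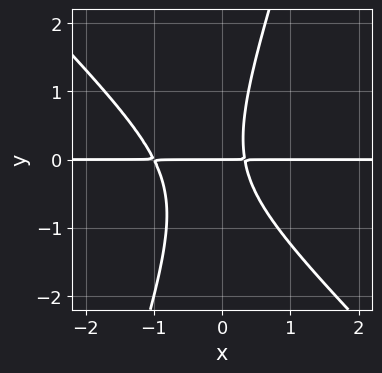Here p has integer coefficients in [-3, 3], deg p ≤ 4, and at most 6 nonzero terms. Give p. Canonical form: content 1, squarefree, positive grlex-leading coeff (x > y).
deg p = 3. The shape is more complex than any degree-2 curve.
From the axis intercepts and sections: it meets the y-axis at y = 0 (among the integer gridlines); every point of the x-axis in the box is on the curve.
These observations pin down the coefficients.

3*x^2*y + 2*x*y^2 - y^3 + 2*x*y - y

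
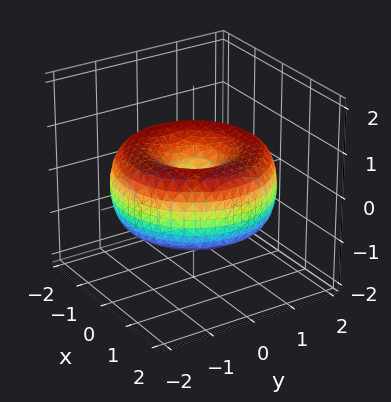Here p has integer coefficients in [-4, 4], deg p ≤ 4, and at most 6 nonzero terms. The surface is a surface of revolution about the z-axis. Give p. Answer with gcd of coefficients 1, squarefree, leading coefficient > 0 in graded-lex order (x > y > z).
(a) Degree: no degree-3 surface has this shape, so deg p = 4.
(b) Symmetry: the z-axis is an axis of rotation, so x and y enter only as x² + y².
(c) From the axis intercepts and sections: it crosses the z-axis at the gridline z = 0; a circular section at z = 0 has radius between 1 and 2.
(d) Fitting integer coefficients to these (and the overall shape) gives p.

x^4 + 2*x^2*y^2 + y^4 - 3*x^2 - 3*y^2 + 3*z^2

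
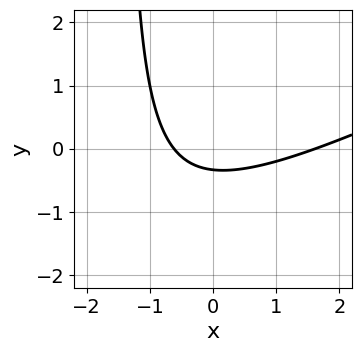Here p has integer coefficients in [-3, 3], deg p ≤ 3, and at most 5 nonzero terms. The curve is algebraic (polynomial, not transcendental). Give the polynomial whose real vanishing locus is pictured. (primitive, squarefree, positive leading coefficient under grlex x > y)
(a) Degree: the shape is more complex than any degree-1 curve, so deg p = 2.
(b) Putting this together gives p.

x^2 - 2*x*y - x - 3*y - 1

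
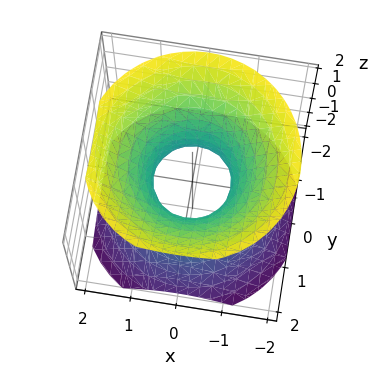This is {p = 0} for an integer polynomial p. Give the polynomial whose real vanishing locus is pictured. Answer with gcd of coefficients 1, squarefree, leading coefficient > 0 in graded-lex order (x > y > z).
3*x^2 + 3*y^2 - 3*z^2 - 2

(a) deg p = 2. One connected sheet with a waist; a quadric.
(b) Symmetry: every cross-section ⟂ z is a circle, so x, y appear only via x² + y²; mirror symmetry z ↦ −z ⇒ only even powers of z.
(c) Observable constraints: the surface avoids every integer z-axis point in the box; a circular section at z = 0 has radius between 0 and 1.
(d) Together with the visible shape, these determine p as stated.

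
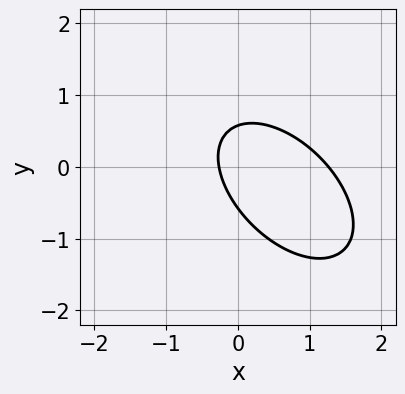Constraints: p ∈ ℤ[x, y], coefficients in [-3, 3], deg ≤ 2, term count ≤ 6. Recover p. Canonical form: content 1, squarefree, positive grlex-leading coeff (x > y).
3*x^2 + 3*x*y + 3*y^2 - 3*x - 1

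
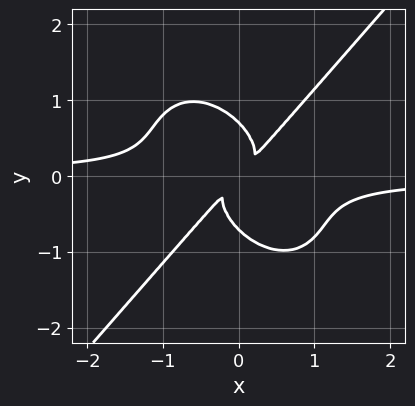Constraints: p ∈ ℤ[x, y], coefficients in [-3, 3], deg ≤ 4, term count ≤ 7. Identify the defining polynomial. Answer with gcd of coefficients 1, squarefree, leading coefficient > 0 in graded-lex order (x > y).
3*x^3*y - 2*y^4 + x^2 - 2*x*y + y^2

1. The degree is 4 — the shape is more complex than any degree-3 curve.
2. Matching integer coefficients to the picture gives p.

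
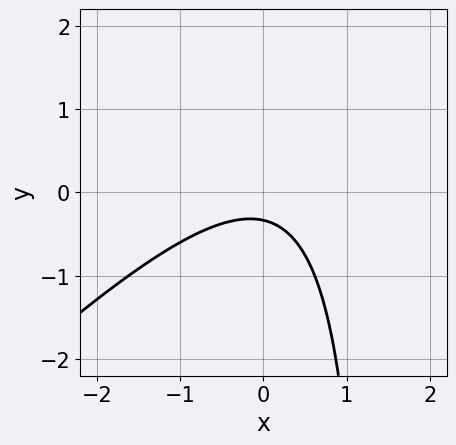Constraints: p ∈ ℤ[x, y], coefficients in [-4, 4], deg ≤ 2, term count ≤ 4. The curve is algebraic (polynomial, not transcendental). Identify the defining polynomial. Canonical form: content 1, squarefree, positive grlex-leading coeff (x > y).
(a) Degree: a generic line meets the curve in up to 2 points, so deg p = 2.
(b) Checking where it meets the axes: it misses every integer gridline on the x-axis.
(c) Matching integer coefficients to the picture gives p.

2*x^2 - 2*x*y + 3*y + 1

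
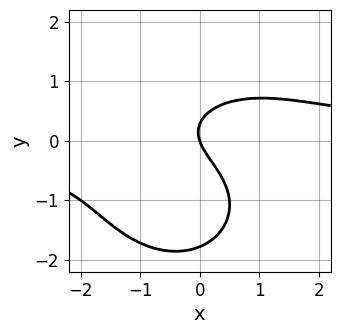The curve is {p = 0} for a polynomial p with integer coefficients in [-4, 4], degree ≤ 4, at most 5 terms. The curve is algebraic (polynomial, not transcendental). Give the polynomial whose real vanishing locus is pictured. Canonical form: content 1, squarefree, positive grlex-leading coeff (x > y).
2*x^2*y + 2*y^3 + 3*y^2 - 3*x - y

1. The degree is 3 — the shape is more complex than any degree-2 curve.
2. Reading off the gridlines: it meets the x-axis at x = 0 (among the integer gridlines); it crosses the y-axis at the gridline y = 0.
3. Assembling these constraints gives the stated polynomial.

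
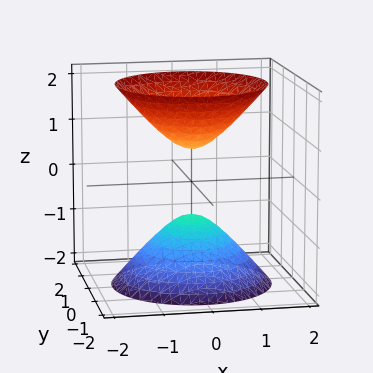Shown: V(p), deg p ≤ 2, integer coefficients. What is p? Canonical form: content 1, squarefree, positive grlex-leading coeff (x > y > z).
(a) There are 2 components. They look like related sheets of one shape, so recover p as a whole.
(b) Degree: two sheets facing apart; a quadric, so deg p = 2.
(c) Symmetries: the z ↦ −z reflection is a symmetry, so z appears only in even powers; the z-axis is an axis of rotation, so x and y enter only as x² + y².
(d) Reading off the gridlines: a circular section at z = -2 has radius between 1 and 2; no y-intercept at any integer in the box.
(e) Solving for integer coefficients yields p as stated.

3*x^2 + 3*y^2 - 2*z^2 + 1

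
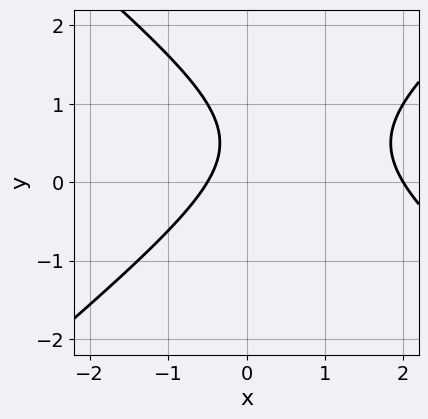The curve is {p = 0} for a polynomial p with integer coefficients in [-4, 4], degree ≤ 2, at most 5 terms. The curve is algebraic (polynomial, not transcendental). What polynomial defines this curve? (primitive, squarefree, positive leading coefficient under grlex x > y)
2*x^2 - 3*y^2 - 3*x + 3*y - 2

(a) deg p = 2. No degree-1 curve has this shape.
(b) From the visible intercepts: no y-intercept at any integer in the box; one x-axis crossing is at x = 2.
(c) Fitting integer coefficients to these (and the overall shape) gives p.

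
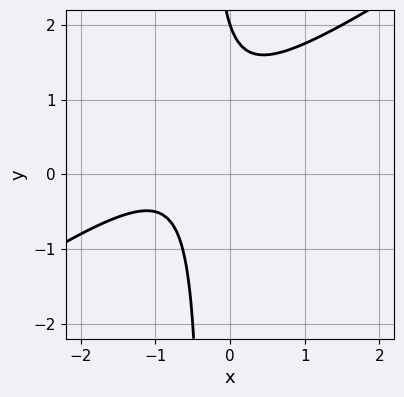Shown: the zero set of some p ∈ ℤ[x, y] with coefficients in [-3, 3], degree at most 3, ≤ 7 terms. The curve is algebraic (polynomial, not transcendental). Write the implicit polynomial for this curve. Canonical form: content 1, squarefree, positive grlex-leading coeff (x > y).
2*x^2 - 3*x*y + 3*x - y + 2

Degree: the shape is more complex than any degree-1 curve, so deg p = 2.
Reading off the gridlines: it misses every integer gridline on the x-axis; it meets the y-axis at y = 2 (among the integer gridlines).
Solving for integer coefficients yields p as stated.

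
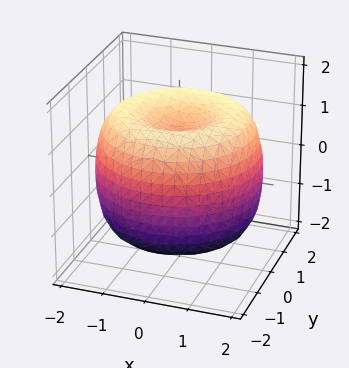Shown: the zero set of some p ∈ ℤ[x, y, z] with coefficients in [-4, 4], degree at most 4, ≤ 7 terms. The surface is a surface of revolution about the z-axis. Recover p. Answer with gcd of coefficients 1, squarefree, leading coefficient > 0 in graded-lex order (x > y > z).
First, deg p = 4.
Next, by symmetry, the z-axis is an axis of rotation, so x and y enter only as x² + y².
Next, from the axis intercepts and sections: a circular section at z = 0 has radius between 1 and 2; the z-axis gridline crossings are at z ∈ {-1, 1}.
Finally, solving for integer coefficients yields p as stated.

x^4 + 2*x^2*y^2 + y^4 - 3*x^2 - 3*y^2 + 2*z^2 - 2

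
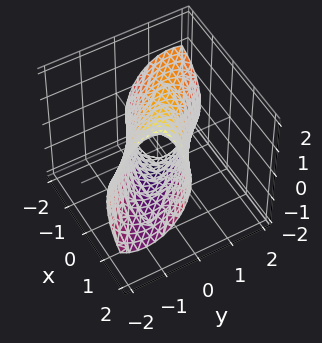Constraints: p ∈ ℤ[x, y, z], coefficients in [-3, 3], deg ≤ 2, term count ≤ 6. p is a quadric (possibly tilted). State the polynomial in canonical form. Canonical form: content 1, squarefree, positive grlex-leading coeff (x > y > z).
First, the degree is 2 — a generic line meets the surface in up to 2 points.
Then, reading off the gridlines: among the integer gridlines, it crosses the y-axis at y ∈ {-1, 1}.
Finally, solving for integer coefficients yields p as stated.

x^2 + 3*x*y - x*z + 2*y^2 + z^2 - 2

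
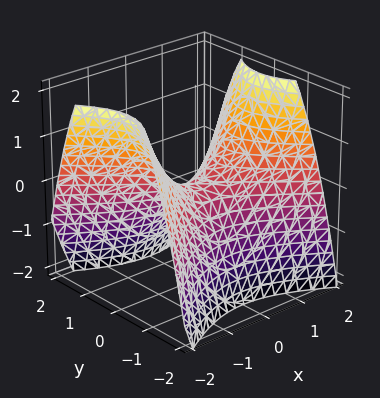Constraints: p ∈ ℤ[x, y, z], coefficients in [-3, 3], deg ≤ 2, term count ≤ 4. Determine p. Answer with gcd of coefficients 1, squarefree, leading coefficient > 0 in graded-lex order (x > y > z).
2*x^2 - 3*y^2 - 3*z

(a) Degree: a saddle surface; a quadric, so deg p = 2.
(b) Symmetries: it's symmetric under x → −x, forcing even powers of x; the y ↦ −y reflection is a symmetry, so y appears only in even powers.
(c) From the visible intercepts: it meets the y-axis at y = 0 (among the integer gridlines); one z-axis crossing is at z = 0.
(d) Solving for integer coefficients yields p as stated.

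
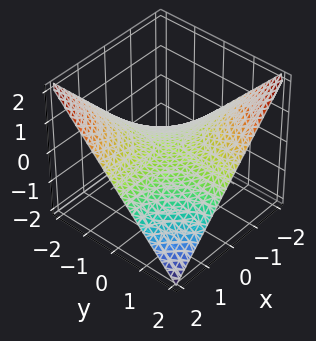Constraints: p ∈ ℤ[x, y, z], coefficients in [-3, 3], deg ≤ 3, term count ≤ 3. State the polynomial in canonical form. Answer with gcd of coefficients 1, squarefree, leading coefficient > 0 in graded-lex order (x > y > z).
x*y + 2*z

(a) The degree is 2 — a saddle surface; a quadric.
(b) Observable constraints: every point of the x-axis in the box is on the surface; every point of the y-axis in the box is on the surface; it crosses the z-axis at the gridline z = 0.
(c) Putting this together gives p.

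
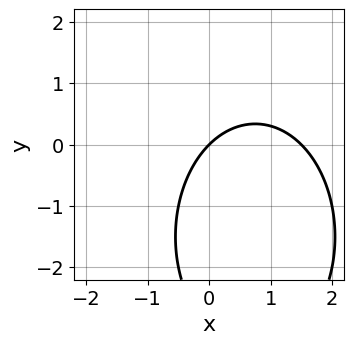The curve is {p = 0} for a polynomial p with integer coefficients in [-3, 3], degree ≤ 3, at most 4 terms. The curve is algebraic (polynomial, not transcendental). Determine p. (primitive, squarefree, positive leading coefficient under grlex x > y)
First, the degree is 2 — a generic line meets the curve in up to 2 points.
Next, reading off the gridlines: it crosses the y-axis at the gridline y = 0; one x-axis crossing is at x = 0.
Finally, together with the visible shape, these determine p as stated.

2*x^2 + y^2 - 3*x + 3*y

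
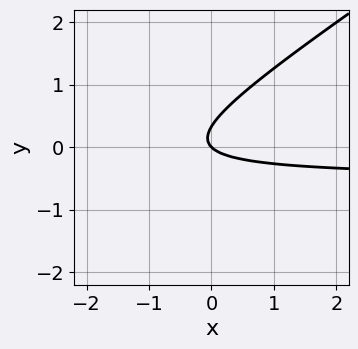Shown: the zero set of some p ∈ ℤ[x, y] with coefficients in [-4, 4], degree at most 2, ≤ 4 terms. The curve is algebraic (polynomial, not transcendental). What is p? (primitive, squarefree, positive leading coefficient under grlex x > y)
First, the degree is 2 — a generic line meets the curve in up to 2 points.
Then, checking where it meets the axes: it meets the x-axis at x = 0 (among the integer gridlines); it meets the y-axis at y = 0 (among the integer gridlines).
Finally, fitting integer coefficients to these (and the overall shape) gives p.

2*x*y - 3*y^2 + x + y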